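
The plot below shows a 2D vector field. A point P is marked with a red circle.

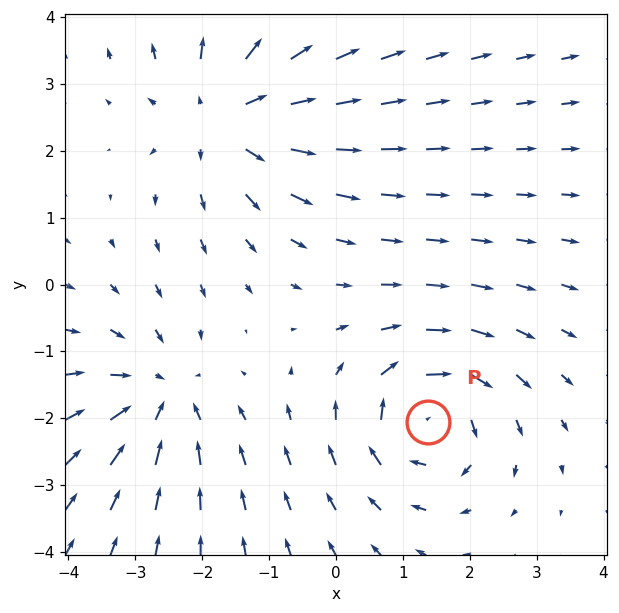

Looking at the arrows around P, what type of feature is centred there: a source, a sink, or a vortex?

vortex

At P (1.4, -2.0) the arrows circulate clockwise. Divergence ≈0, curl about -4 — near-zero divergence with nonzero curl is a vortex.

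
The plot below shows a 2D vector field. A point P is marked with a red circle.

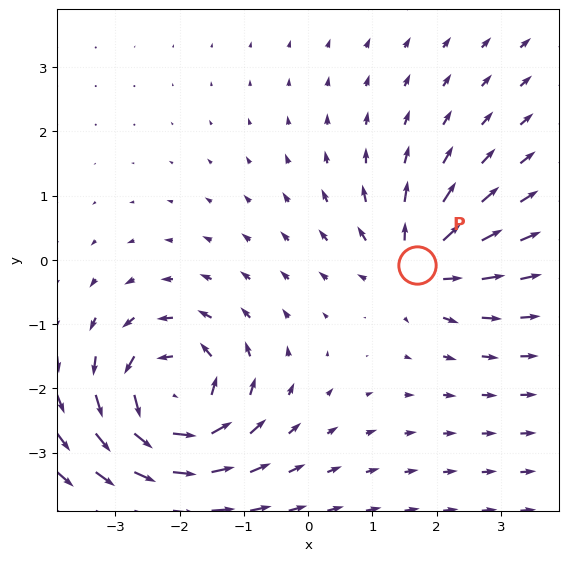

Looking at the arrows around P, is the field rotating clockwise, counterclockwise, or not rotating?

not rotating

Near P at (1.7, -0.1) the arrows show no circulation. The curl there is ≈0.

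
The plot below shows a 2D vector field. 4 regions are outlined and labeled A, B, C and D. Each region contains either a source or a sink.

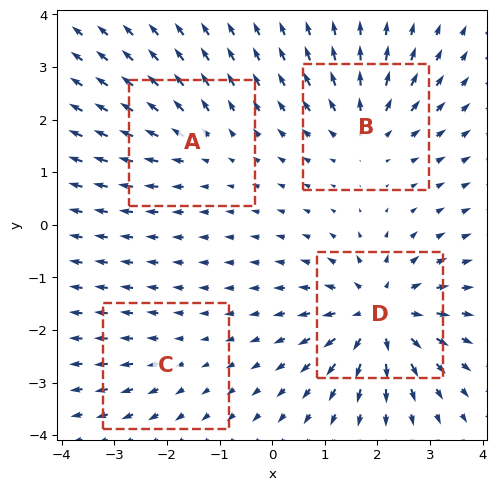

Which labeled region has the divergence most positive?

Divergence at each region's feature centre — A: about +4, B: about +5, C: about +2, D: about +8. Region D is most positive.

D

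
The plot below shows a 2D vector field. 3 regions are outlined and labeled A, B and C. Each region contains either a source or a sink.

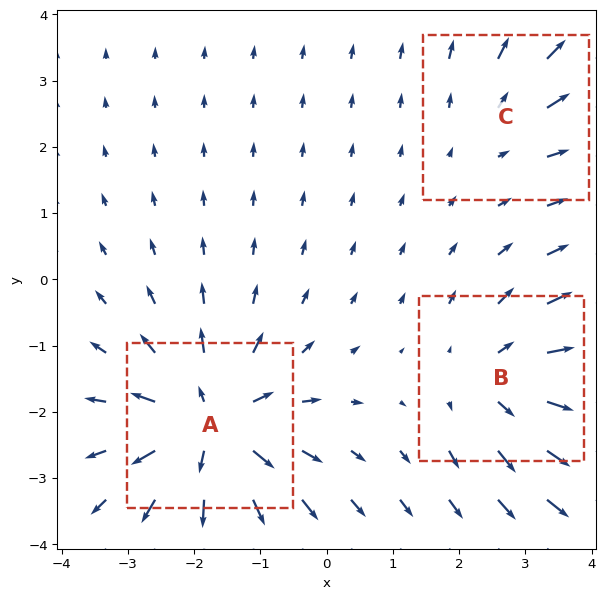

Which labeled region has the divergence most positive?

A

Divergence at each region's feature centre — A: about +6, B: about +4, C: about +2. Region A is most positive.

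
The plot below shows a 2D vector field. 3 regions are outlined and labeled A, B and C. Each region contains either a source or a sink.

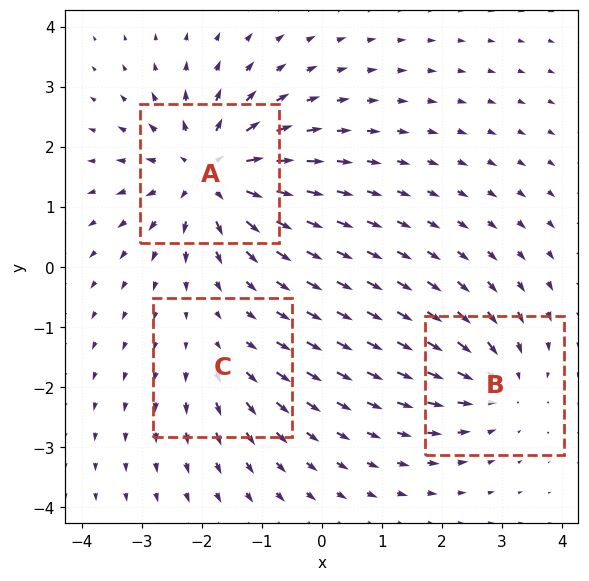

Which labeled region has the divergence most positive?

Divergence at each region's feature centre — A: about +5, B: about -3, C: about +2. Region A is most positive.

A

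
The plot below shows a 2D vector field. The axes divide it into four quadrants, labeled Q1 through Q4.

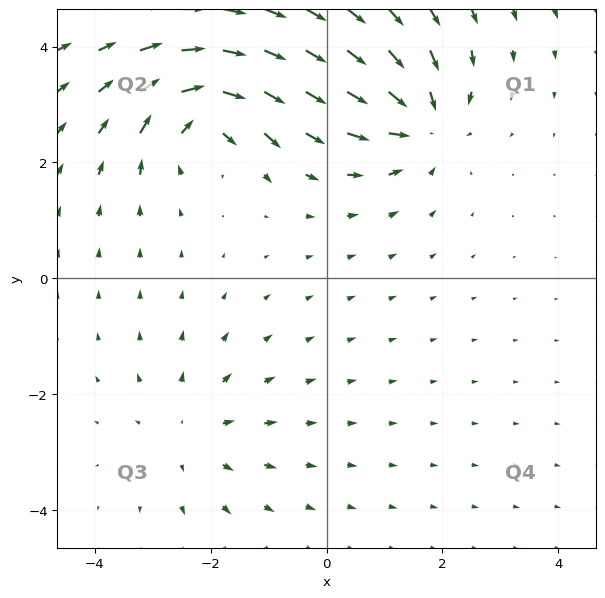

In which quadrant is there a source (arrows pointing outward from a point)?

The source sits at approximately (-2.4, -2.7), which lies in quadrant Q3. The divergence there is about +3, positive as expected for a source.

Q3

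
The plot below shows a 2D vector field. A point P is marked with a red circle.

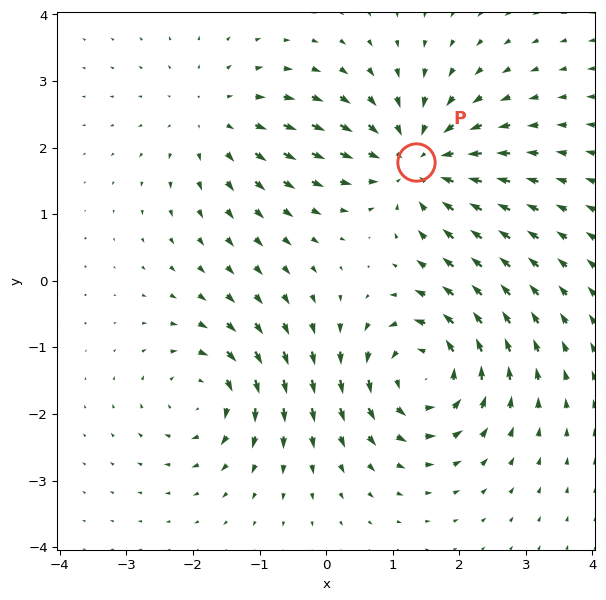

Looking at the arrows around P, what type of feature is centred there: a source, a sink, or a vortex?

At P (1.4, 1.8) the arrows converge inward. Divergence about -5, curl ≈0 — negative divergence with near-zero curl is a sink.

sink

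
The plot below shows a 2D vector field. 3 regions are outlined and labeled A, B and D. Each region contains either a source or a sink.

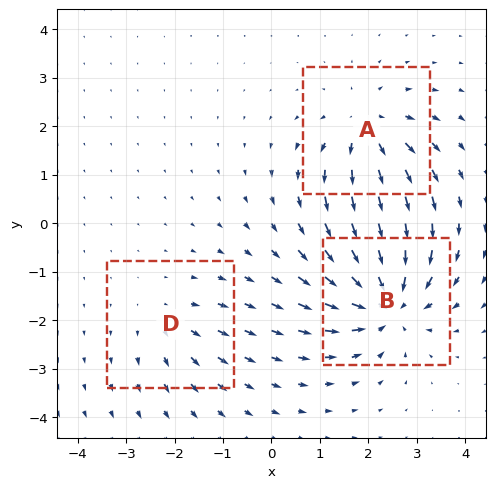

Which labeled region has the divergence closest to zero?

D

Divergence at each region's feature centre — A: about +4, B: about -6, D: about +2. Region D is closest to zero.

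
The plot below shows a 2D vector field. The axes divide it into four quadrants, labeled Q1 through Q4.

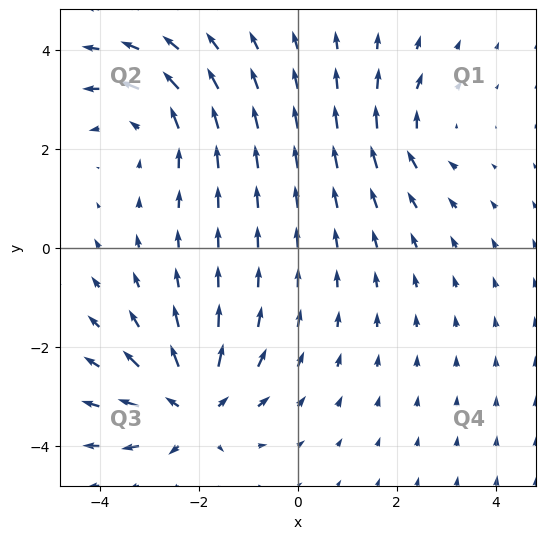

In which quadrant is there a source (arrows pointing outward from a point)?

Q3

The source sits at approximately (-2.1, -3.3), which lies in quadrant Q3. The divergence there is about +5, positive as expected for a source.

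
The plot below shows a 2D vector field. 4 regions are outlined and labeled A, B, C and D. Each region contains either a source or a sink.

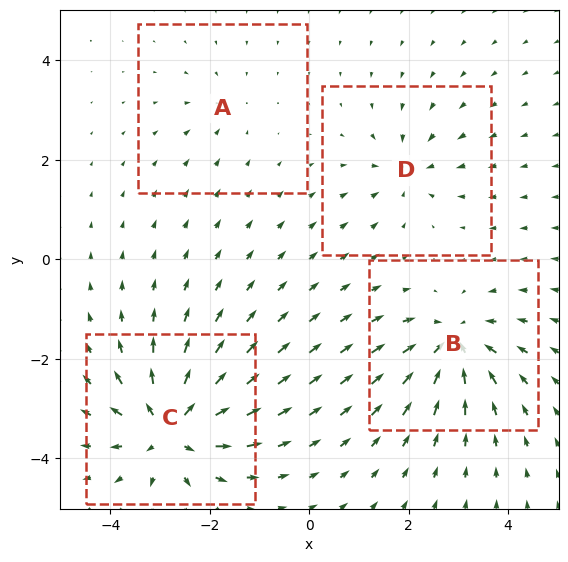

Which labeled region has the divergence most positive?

Divergence at each region's feature centre — A: about -2, B: about -7, C: about +8, D: about -4. Region C is most positive.

C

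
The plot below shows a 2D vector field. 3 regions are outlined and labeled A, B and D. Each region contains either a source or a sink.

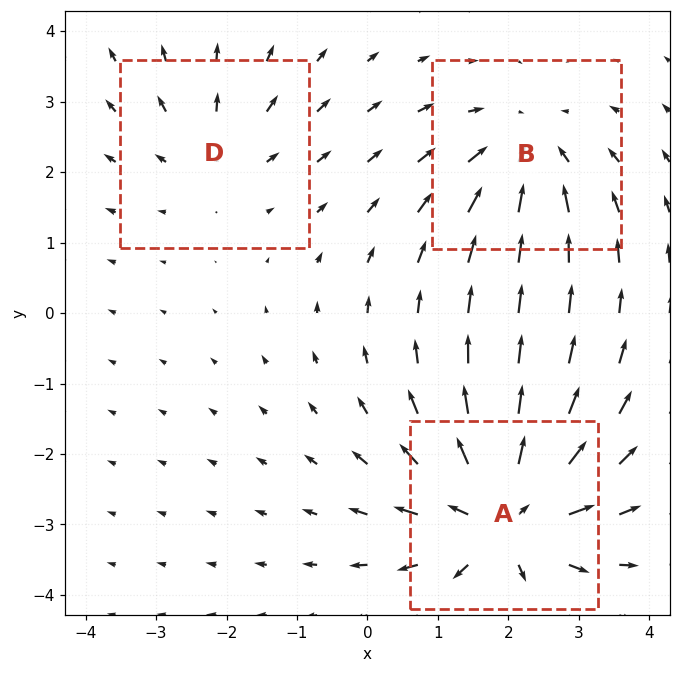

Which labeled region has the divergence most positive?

Divergence at each region's feature centre — A: about +5, B: about -3, D: about +2. Region A is most positive.

A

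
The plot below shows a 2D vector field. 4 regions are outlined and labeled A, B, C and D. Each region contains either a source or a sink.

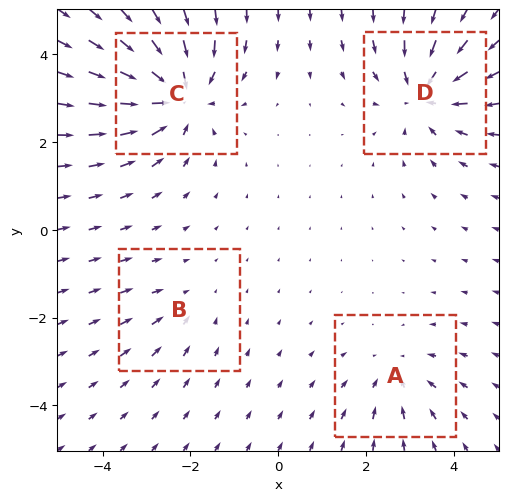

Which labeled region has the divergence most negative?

Divergence at each region's feature centre — A: about -3, B: about -2, C: about -7, D: about -5. Region C is most negative.

C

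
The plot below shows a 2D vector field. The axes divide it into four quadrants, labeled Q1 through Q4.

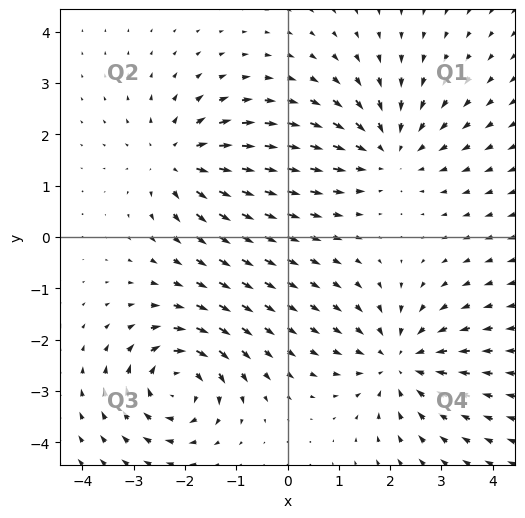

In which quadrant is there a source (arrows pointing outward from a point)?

The source sits at approximately (-2.1, 1.5), which lies in quadrant Q2. The divergence there is about +4, positive as expected for a source.

Q2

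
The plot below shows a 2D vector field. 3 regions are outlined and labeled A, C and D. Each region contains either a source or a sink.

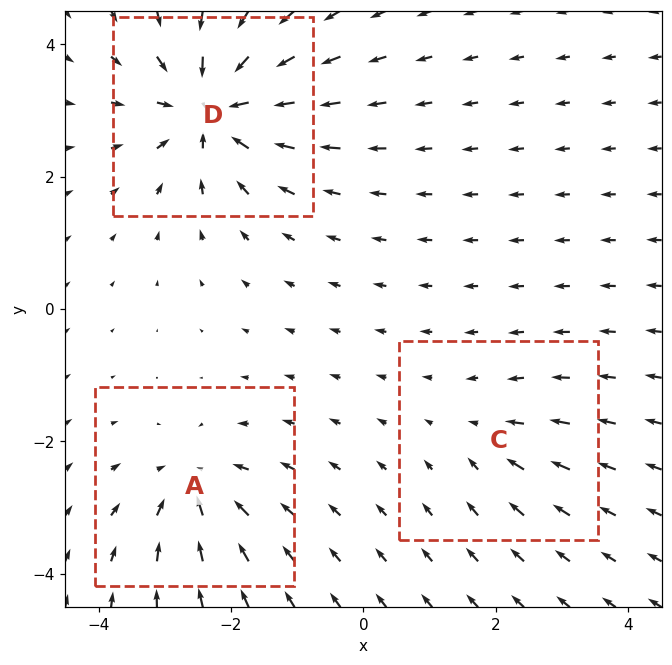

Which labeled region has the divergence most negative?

Divergence at each region's feature centre — A: about -4, C: about -2, D: about -7. Region D is most negative.

D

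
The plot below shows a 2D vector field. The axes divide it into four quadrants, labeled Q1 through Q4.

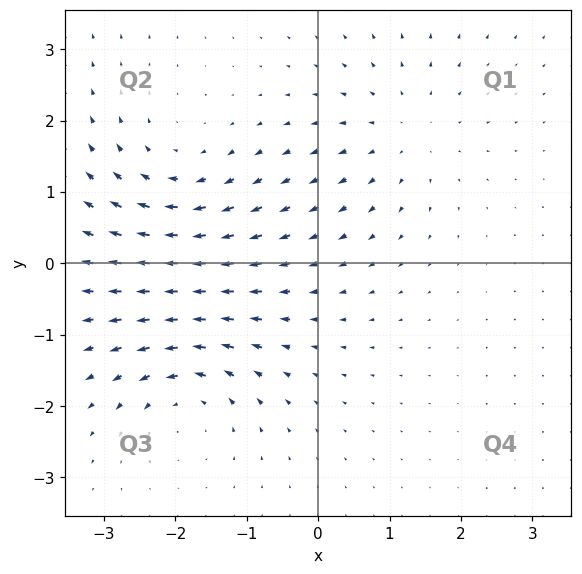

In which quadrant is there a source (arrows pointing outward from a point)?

The source sits at approximately (1.2, 1.8), which lies in quadrant Q1. The divergence there is about +3, positive as expected for a source.

Q1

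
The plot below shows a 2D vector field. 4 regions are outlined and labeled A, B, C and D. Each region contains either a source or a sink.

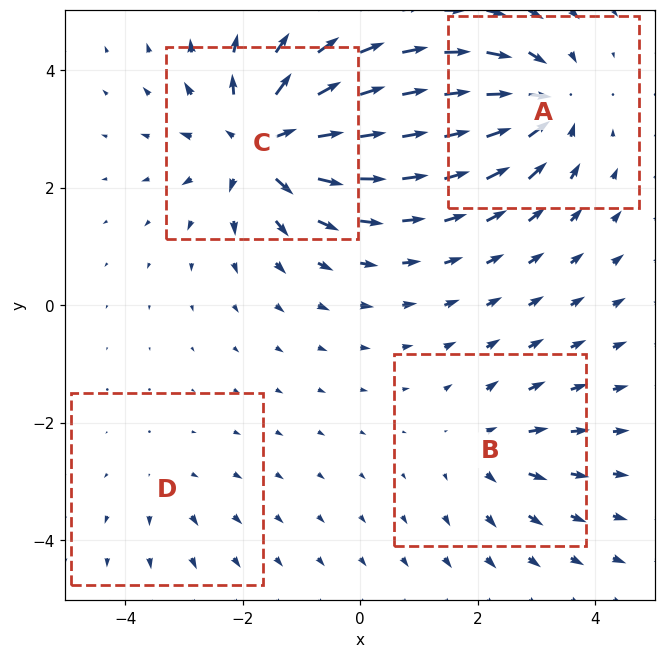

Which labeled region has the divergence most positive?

C

Divergence at each region's feature centre — A: about -6, B: about +4, C: about +8, D: about +2. Region C is most positive.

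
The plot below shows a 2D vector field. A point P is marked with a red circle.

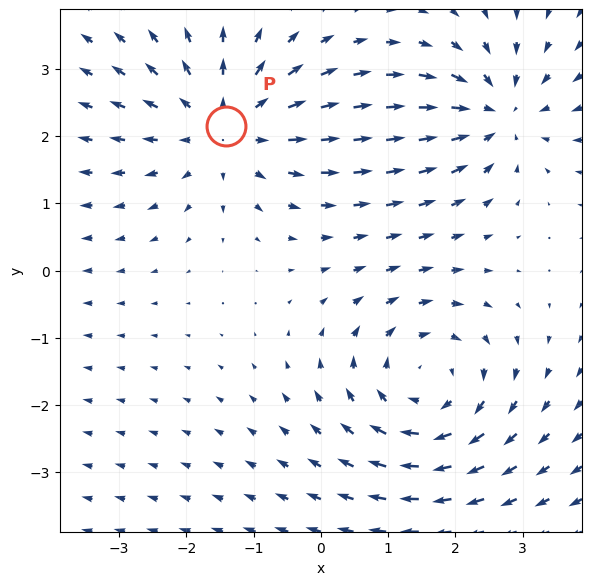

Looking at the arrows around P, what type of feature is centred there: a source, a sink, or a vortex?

At P (-1.4, 2.1) the arrows spread outward. Divergence about +4, curl ≈0 — positive divergence with near-zero curl is a source.

source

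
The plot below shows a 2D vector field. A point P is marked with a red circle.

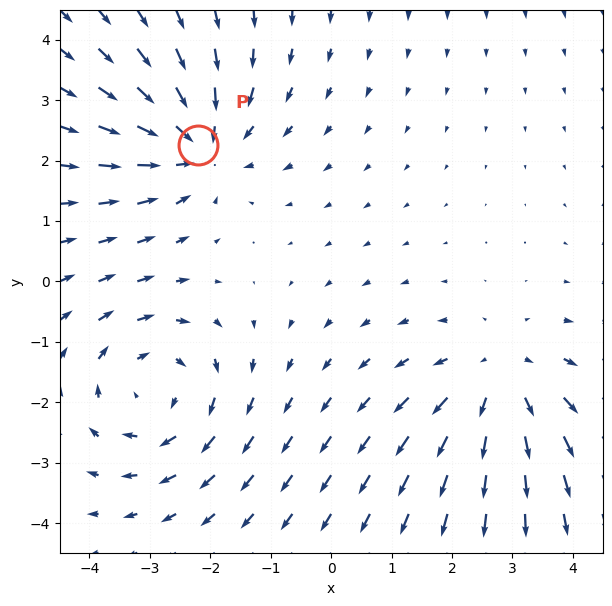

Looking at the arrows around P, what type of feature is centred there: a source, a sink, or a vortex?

sink

At P (-2.2, 2.2) the arrows converge inward. Divergence about -4, curl ≈0 — negative divergence with near-zero curl is a sink.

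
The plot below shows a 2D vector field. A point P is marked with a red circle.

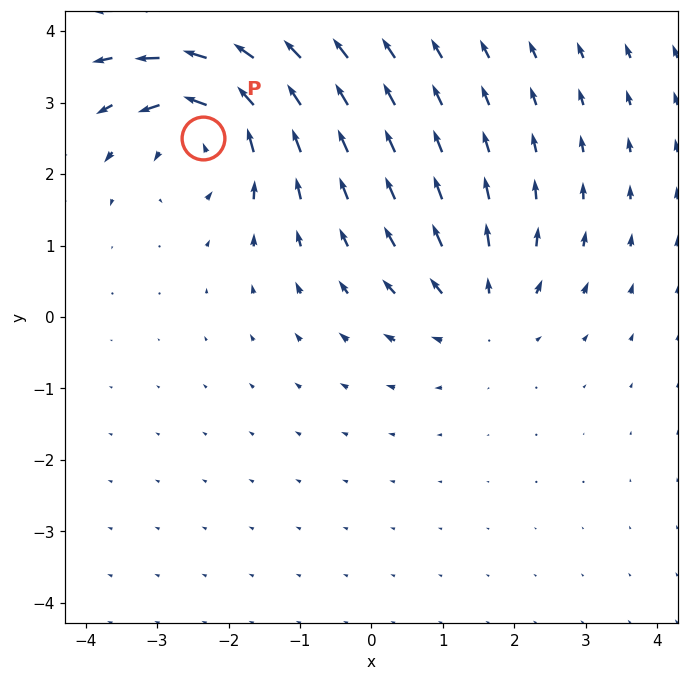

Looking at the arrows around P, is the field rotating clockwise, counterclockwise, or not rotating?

counterclockwise

Near P at (-2.4, 2.5) the arrows circulate counterclockwise. The curl (z-component) there is about +4; positive curl means counterclockwise rotation.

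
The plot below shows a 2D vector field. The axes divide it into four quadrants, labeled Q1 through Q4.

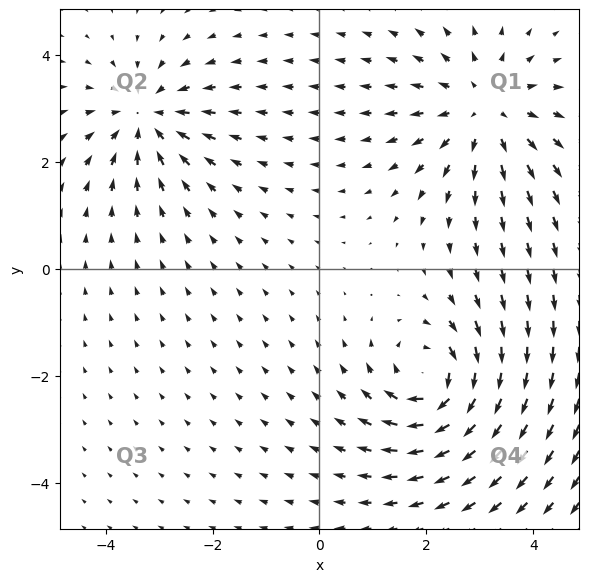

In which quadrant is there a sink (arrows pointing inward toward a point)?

The sink sits at approximately (-3.2, 2.8), which lies in quadrant Q2. The divergence there is about -5, negative as expected for a sink.

Q2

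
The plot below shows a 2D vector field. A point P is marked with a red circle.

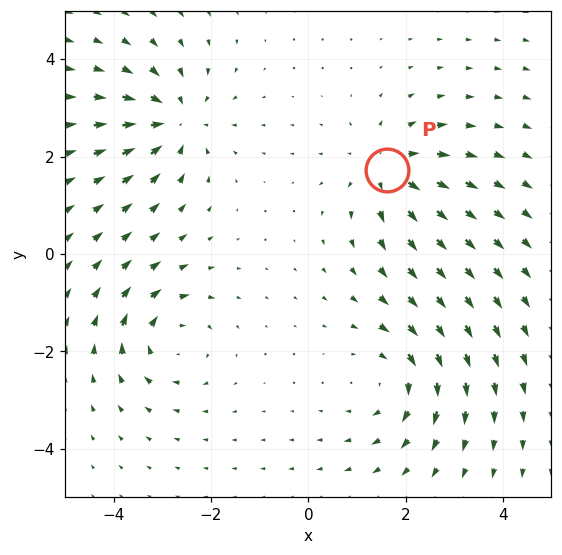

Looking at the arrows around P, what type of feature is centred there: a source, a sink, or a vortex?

At P (1.6, 1.7) the arrows spread outward. Divergence about +4, curl ≈0 — positive divergence with near-zero curl is a source.

source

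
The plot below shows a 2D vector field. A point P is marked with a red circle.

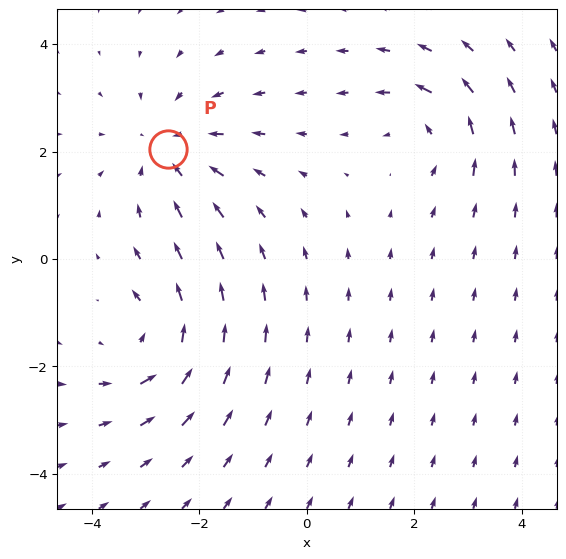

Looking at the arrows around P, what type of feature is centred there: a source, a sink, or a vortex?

sink

At P (-2.6, 2.0) the arrows converge inward. Divergence about -3, curl ≈0 — negative divergence with near-zero curl is a sink.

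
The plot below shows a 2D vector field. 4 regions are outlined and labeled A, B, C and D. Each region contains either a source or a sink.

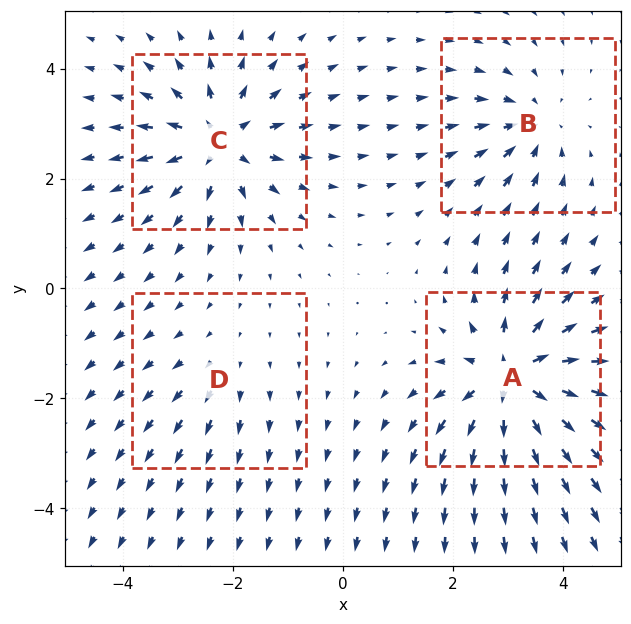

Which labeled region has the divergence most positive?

A

Divergence at each region's feature centre — A: about +7, B: about -4, C: about +6, D: about +2. Region A is most positive.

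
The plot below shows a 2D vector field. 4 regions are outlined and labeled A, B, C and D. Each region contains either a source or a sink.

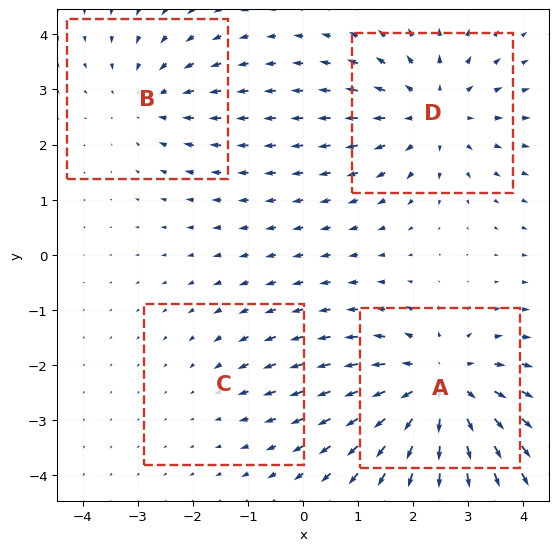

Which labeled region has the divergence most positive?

Divergence at each region's feature centre — A: about +6, B: about -3, C: about -2, D: about +4. Region A is most positive.

A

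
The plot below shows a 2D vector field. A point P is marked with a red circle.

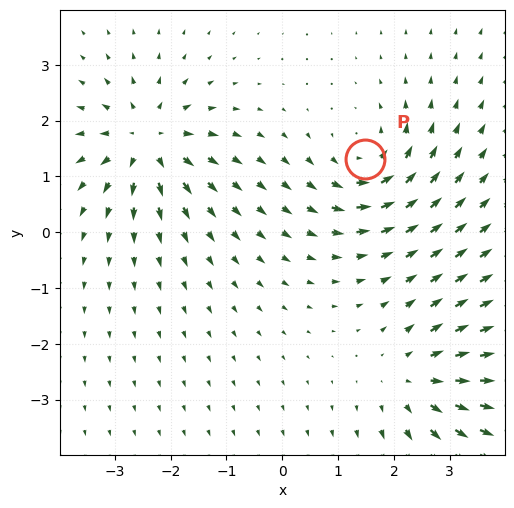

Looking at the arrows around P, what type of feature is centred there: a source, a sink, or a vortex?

At P (1.5, 1.3) the arrows circulate counterclockwise. Divergence ≈0, curl about +3 — near-zero divergence with nonzero curl is a vortex.

vortex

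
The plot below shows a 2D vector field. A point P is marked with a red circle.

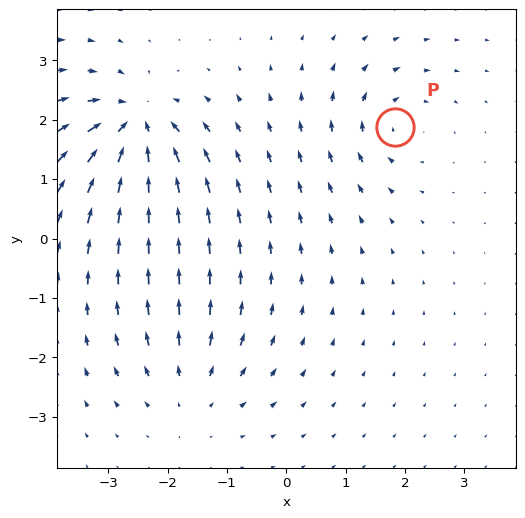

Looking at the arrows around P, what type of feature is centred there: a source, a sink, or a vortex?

At P (1.8, 1.9) the arrows circulate clockwise. Divergence ≈0, curl about -3 — near-zero divergence with nonzero curl is a vortex.

vortex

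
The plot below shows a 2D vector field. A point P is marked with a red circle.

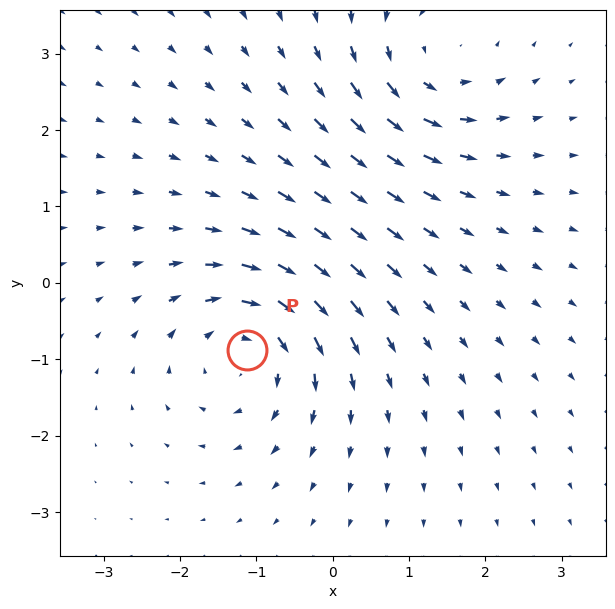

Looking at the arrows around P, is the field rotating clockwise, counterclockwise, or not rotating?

Near P at (-1.1, -0.9) the arrows circulate clockwise. The curl (z-component) there is about -5; negative curl means clockwise rotation.

clockwise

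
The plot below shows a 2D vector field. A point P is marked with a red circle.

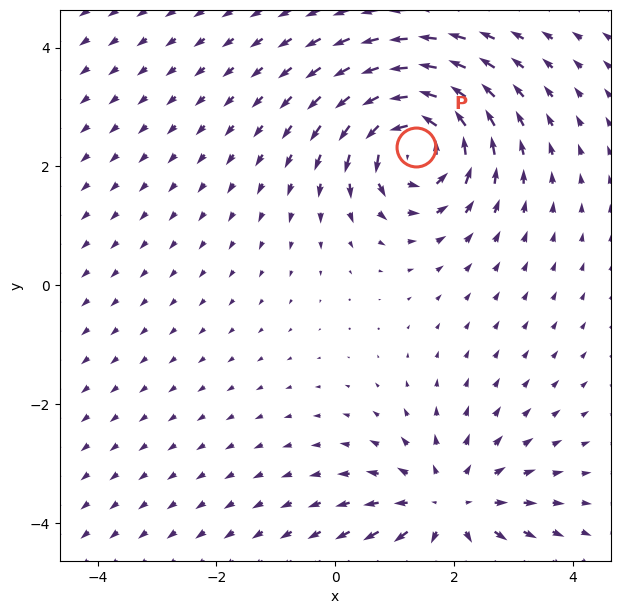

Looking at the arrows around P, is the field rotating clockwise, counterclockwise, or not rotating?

Near P at (1.4, 2.3) the arrows circulate counterclockwise. The curl (z-component) there is about +6; positive curl means counterclockwise rotation.

counterclockwise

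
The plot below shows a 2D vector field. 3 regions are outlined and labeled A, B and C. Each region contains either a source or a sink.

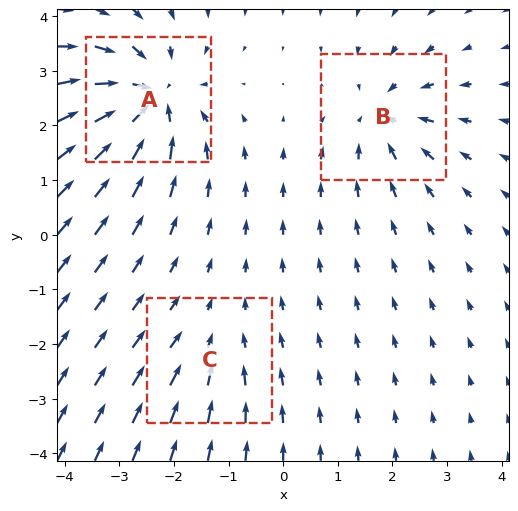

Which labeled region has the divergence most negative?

Divergence at each region's feature centre — A: about -6, B: about -4, C: about -2. Region A is most negative.

A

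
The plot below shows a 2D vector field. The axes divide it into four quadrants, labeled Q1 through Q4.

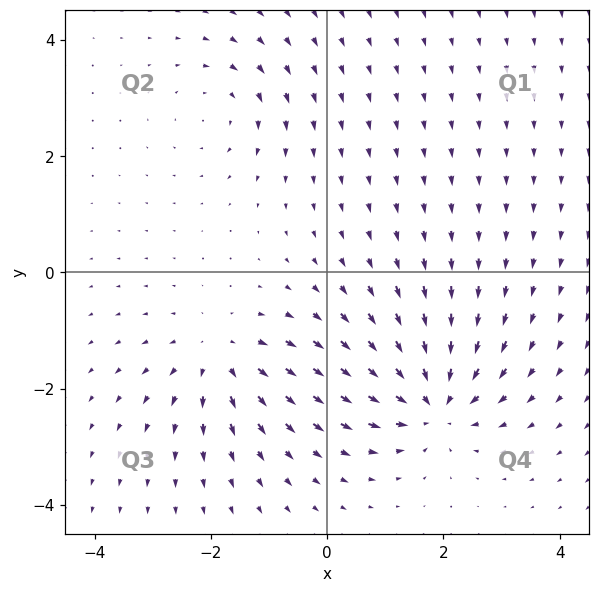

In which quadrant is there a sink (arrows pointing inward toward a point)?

Q4

The sink sits at approximately (1.8, -2.2), which lies in quadrant Q4. The divergence there is about -6, negative as expected for a sink.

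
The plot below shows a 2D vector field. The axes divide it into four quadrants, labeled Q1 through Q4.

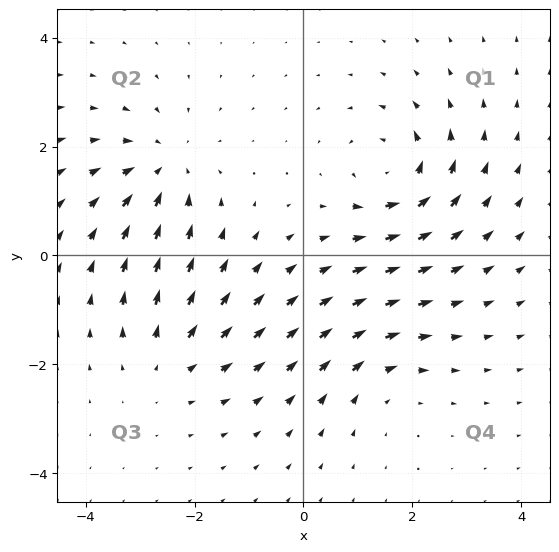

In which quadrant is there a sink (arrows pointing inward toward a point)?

The sink sits at approximately (-2.6, 1.6), which lies in quadrant Q2. The divergence there is about -4, negative as expected for a sink.

Q2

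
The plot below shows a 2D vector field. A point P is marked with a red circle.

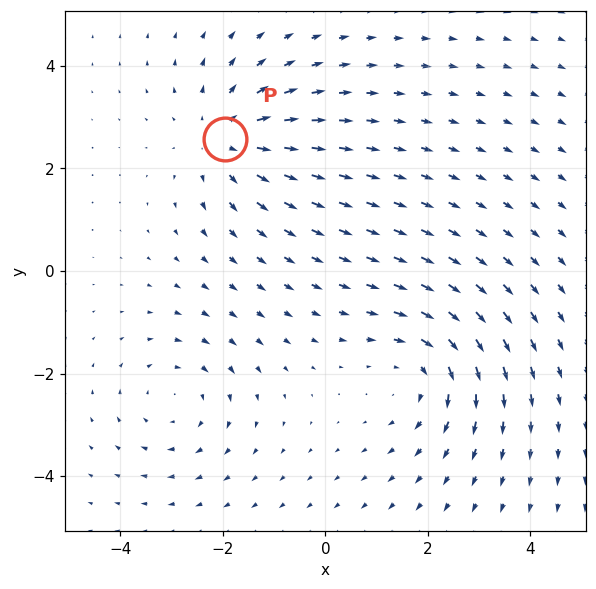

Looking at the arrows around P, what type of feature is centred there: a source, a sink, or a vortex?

source

At P (-2.0, 2.6) the arrows spread outward. Divergence about +4, curl ≈0 — positive divergence with near-zero curl is a source.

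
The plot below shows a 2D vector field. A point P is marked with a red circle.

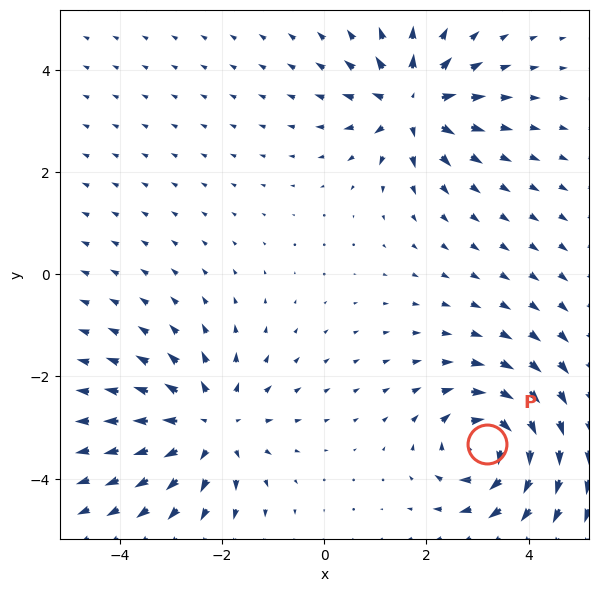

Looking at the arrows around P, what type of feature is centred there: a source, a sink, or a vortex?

vortex

At P (3.2, -3.3) the arrows circulate clockwise. Divergence ≈0, curl about -7 — near-zero divergence with nonzero curl is a vortex.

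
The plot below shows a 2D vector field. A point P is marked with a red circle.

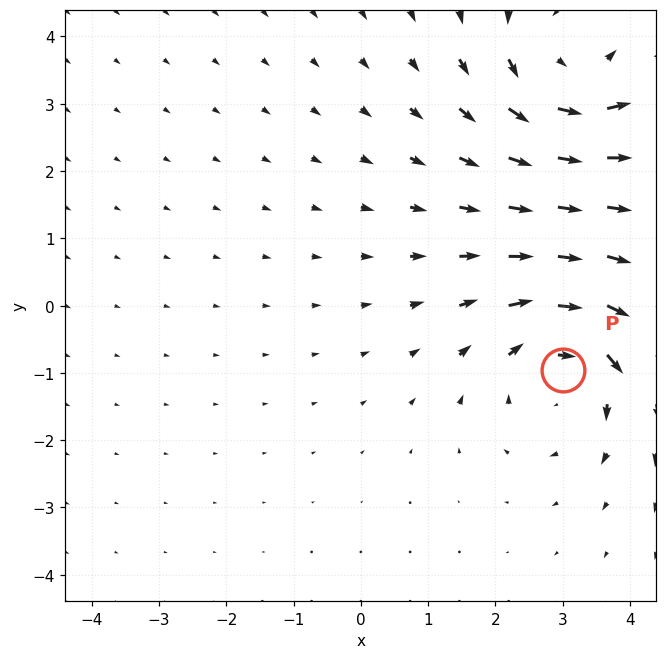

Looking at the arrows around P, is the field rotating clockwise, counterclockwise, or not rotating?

clockwise

Near P at (3.0, -1.0) the arrows circulate clockwise. The curl (z-component) there is about -4; negative curl means clockwise rotation.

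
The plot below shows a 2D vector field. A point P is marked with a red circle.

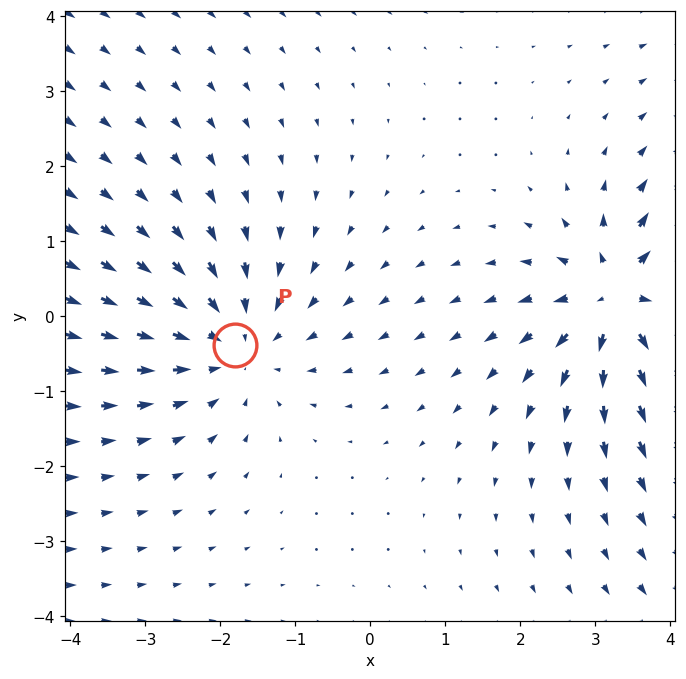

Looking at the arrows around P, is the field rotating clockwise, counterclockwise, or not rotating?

not rotating

Near P at (-1.8, -0.4) the arrows show no circulation. The curl there is ≈0.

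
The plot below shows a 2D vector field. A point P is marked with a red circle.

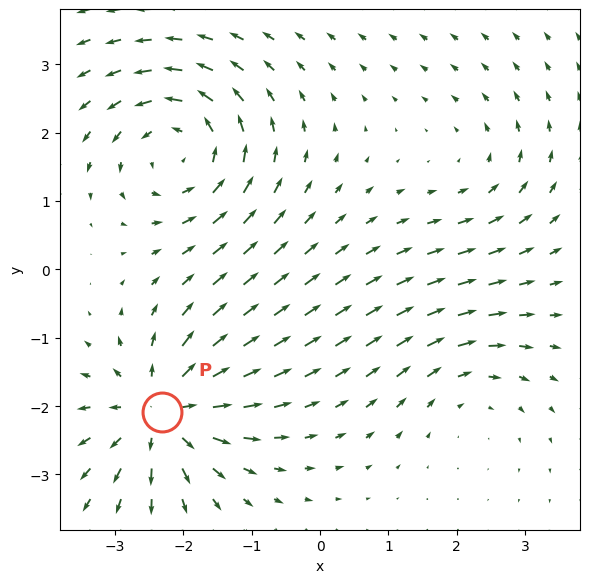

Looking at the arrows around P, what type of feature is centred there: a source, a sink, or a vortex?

source

At P (-2.3, -2.1) the arrows spread outward. Divergence about +6, curl ≈0 — positive divergence with near-zero curl is a source.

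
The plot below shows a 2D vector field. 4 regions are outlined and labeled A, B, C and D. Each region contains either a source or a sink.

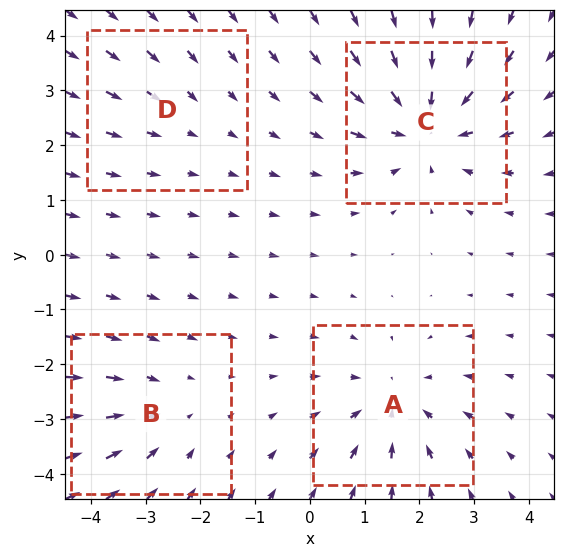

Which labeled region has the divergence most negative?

C

Divergence at each region's feature centre — A: about -4, B: about -3, C: about -6, D: about -2. Region C is most negative.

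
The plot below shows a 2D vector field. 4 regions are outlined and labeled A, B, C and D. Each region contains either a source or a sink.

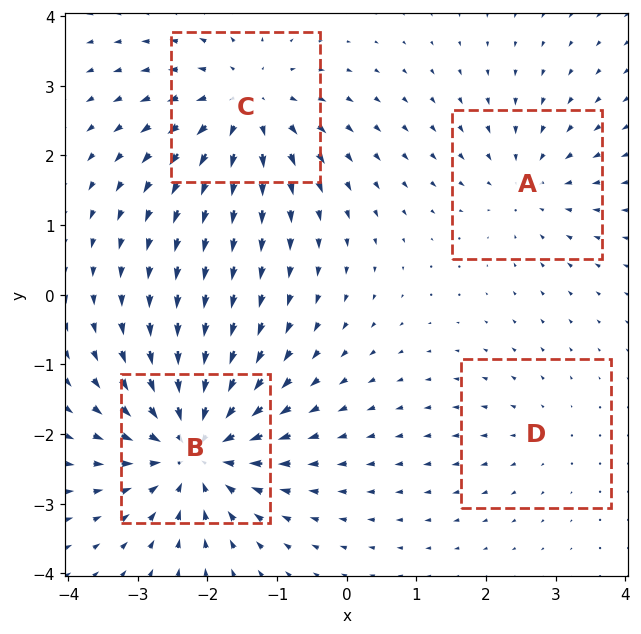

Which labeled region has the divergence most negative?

B

Divergence at each region's feature centre — A: about -4, B: about -7, C: about +5, D: about +2. Region B is most negative.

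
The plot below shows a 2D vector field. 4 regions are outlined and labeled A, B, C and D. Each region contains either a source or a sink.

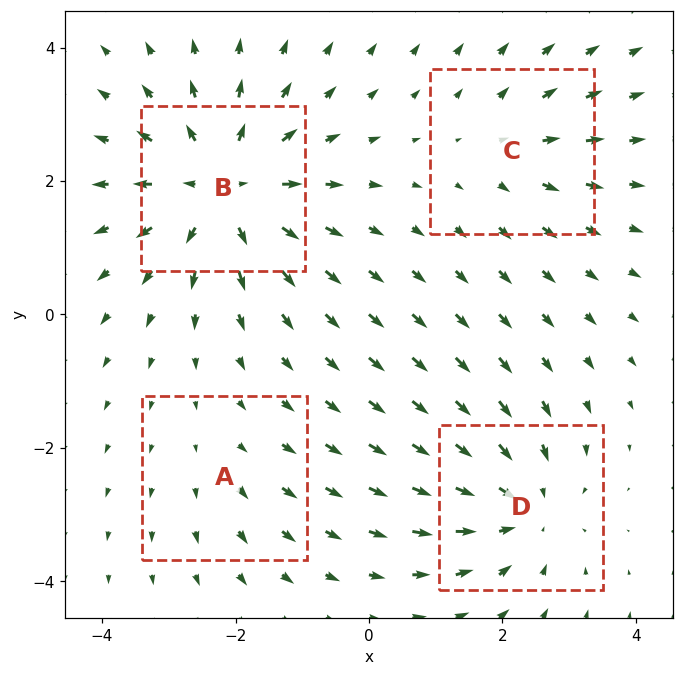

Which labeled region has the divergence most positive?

B

Divergence at each region's feature centre — A: about +2, B: about +6, C: about +3, D: about -5. Region B is most positive.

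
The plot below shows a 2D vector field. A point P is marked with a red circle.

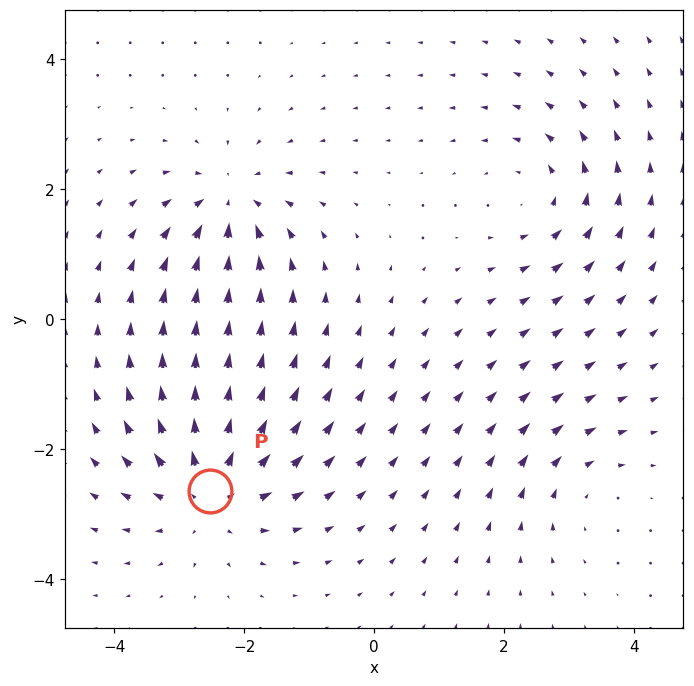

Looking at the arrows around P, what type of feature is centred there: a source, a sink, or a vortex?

source

At P (-2.5, -2.6) the arrows spread outward. Divergence about +5, curl ≈0 — positive divergence with near-zero curl is a source.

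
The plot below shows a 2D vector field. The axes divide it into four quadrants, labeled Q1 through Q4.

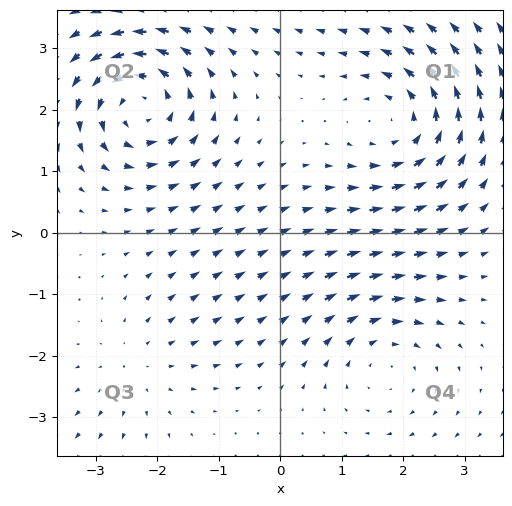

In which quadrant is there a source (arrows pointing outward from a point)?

Q3

The source sits at approximately (-2.3, -2.2), which lies in quadrant Q3. The divergence there is about +2, positive as expected for a source.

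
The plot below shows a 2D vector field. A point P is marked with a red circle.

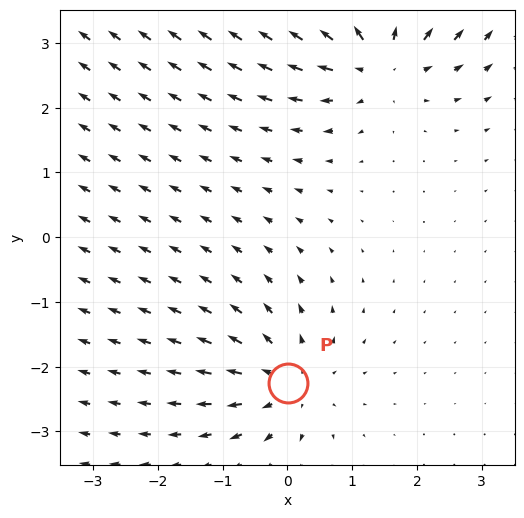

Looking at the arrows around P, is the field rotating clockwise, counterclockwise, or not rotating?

not rotating

Near P at (0.0, -2.2) the arrows show no circulation. The curl there is ≈0.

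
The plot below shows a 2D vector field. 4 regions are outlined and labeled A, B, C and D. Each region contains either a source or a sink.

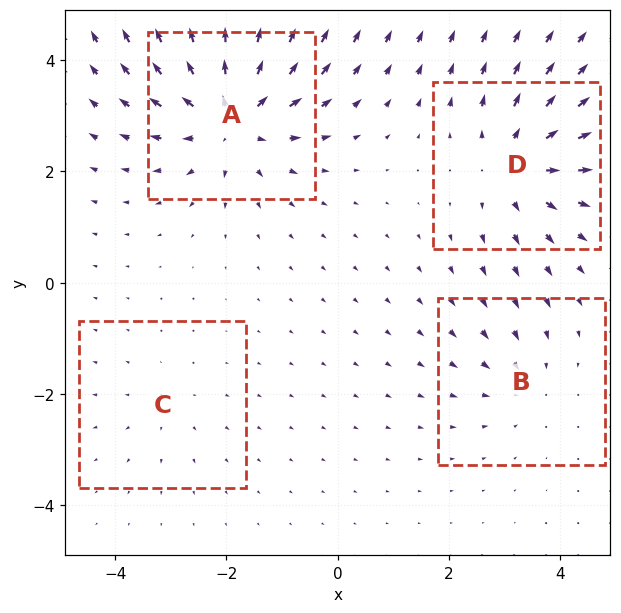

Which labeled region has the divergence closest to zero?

C

Divergence at each region's feature centre — A: about +7, B: about -3, C: about +2, D: about +5. Region C is closest to zero.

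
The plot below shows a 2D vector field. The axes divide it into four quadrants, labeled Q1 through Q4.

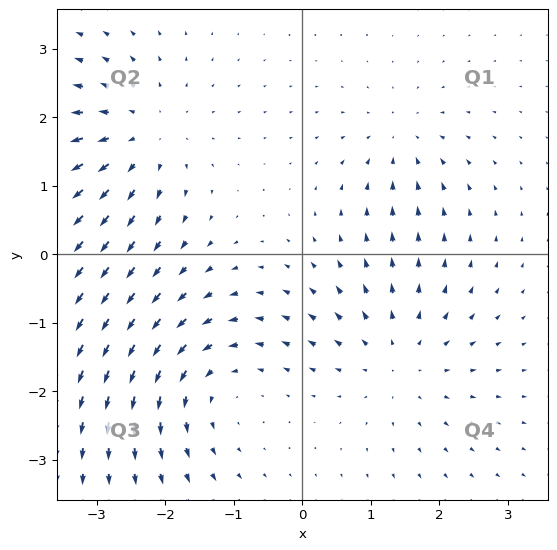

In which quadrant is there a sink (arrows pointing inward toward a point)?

Q1

The sink sits at approximately (1.4, 1.7), which lies in quadrant Q1. The divergence there is about -4, negative as expected for a sink.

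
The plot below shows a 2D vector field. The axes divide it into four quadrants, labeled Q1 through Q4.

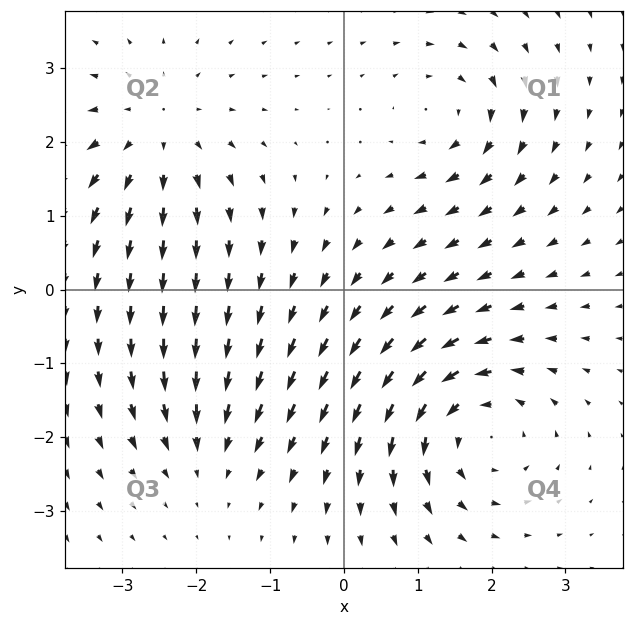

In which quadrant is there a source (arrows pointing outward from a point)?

The source sits at approximately (-2.6, 2.1), which lies in quadrant Q2. The divergence there is about +3, positive as expected for a source.

Q2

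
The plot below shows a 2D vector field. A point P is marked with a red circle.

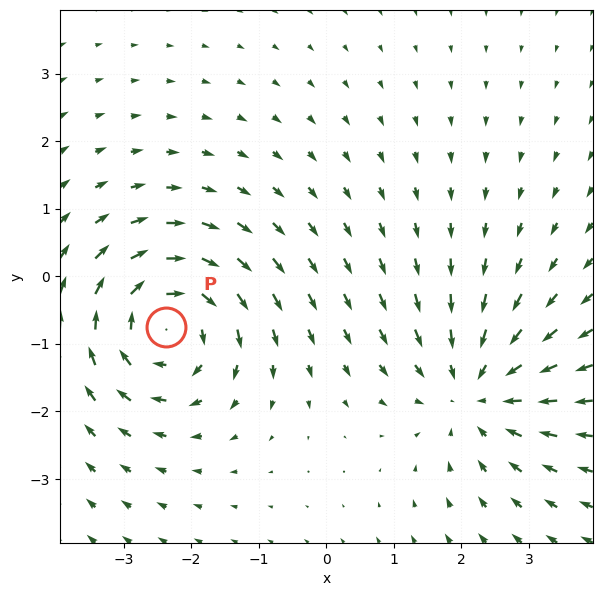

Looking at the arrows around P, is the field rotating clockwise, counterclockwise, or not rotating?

Near P at (-2.4, -0.8) the arrows circulate clockwise. The curl (z-component) there is about -5; negative curl means clockwise rotation.

clockwise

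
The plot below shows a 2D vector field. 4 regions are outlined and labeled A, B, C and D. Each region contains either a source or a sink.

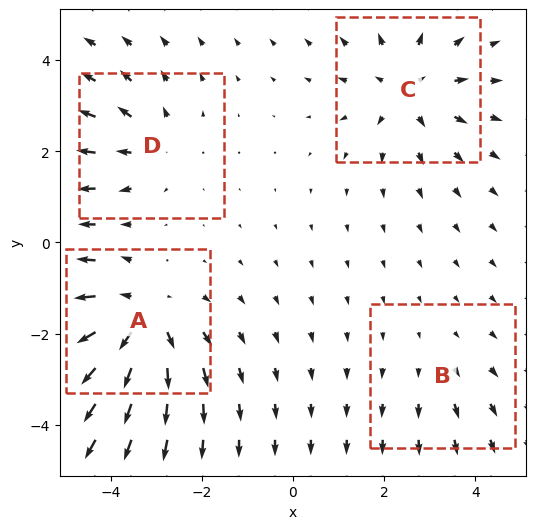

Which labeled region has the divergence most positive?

Divergence at each region's feature centre — A: about +6, B: about +2, C: about +4, D: about +3. Region A is most positive.

A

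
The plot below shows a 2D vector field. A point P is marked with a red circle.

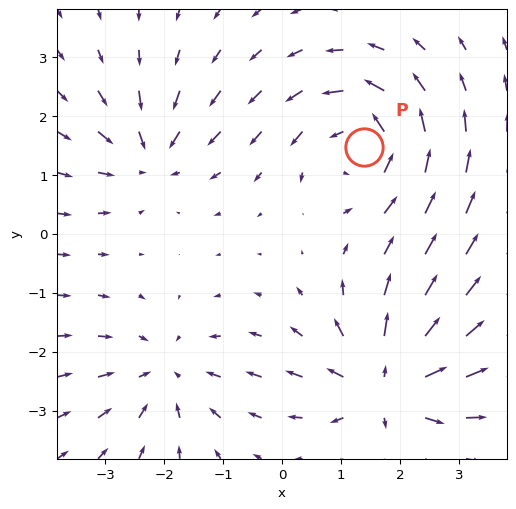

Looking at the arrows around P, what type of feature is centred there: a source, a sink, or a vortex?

At P (1.4, 1.5) the arrows circulate counterclockwise. Divergence ≈0, curl about +6 — near-zero divergence with nonzero curl is a vortex.

vortex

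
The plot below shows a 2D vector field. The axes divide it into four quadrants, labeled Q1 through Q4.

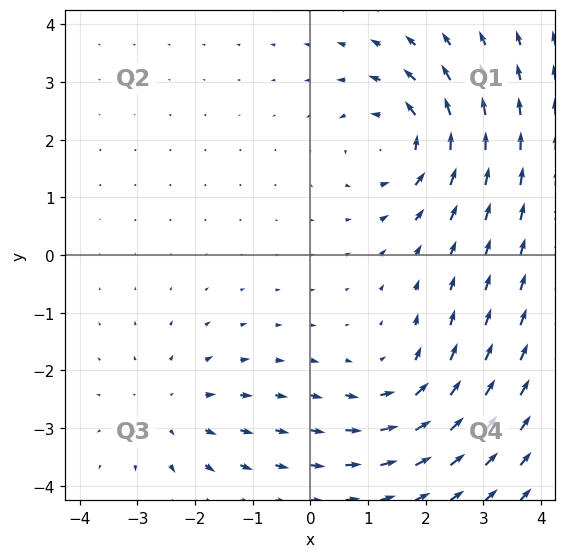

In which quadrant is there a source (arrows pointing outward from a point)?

The source sits at approximately (-2.4, -2.7), which lies in quadrant Q3. The divergence there is about +3, positive as expected for a source.

Q3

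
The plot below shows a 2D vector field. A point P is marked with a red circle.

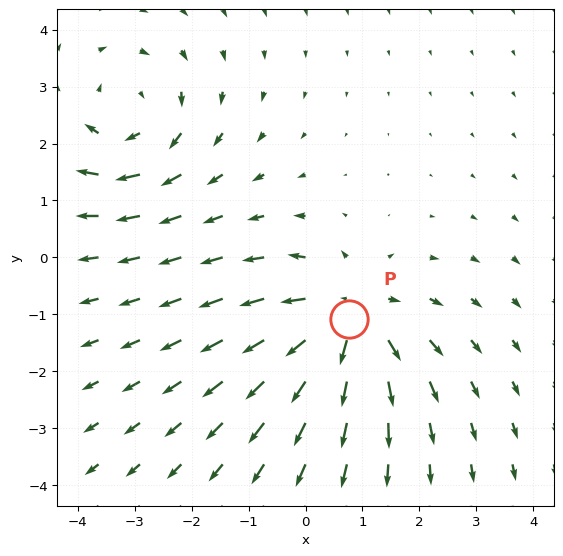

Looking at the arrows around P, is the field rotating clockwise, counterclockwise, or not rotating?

Near P at (0.8, -1.1) the arrows show no circulation. The curl there is ≈0.

not rotating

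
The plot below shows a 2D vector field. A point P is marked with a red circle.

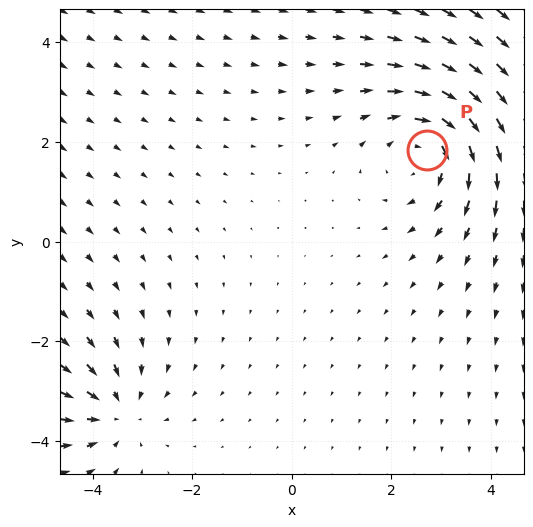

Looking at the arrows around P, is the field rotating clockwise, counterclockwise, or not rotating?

Near P at (2.7, 1.8) the arrows circulate clockwise. The curl (z-component) there is about -3; negative curl means clockwise rotation.

clockwise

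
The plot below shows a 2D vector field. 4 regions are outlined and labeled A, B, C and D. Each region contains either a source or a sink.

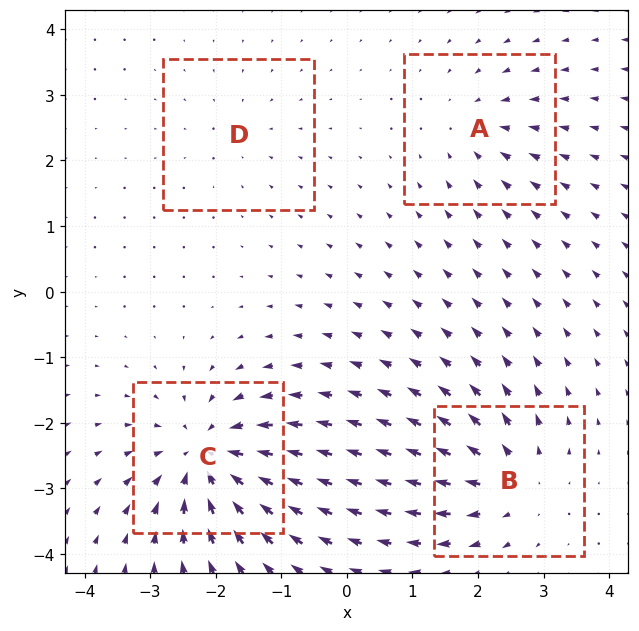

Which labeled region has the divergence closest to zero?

D

Divergence at each region's feature centre — A: about -4, B: about +6, C: about -8, D: about -2. Region D is closest to zero.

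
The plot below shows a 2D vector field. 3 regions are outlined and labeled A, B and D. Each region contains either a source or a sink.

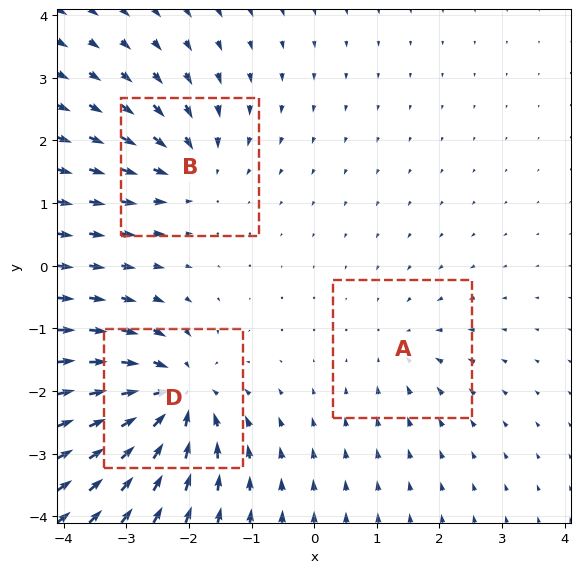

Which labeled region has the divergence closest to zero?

A

Divergence at each region's feature centre — A: about -2, B: about -4, D: about -6. Region A is closest to zero.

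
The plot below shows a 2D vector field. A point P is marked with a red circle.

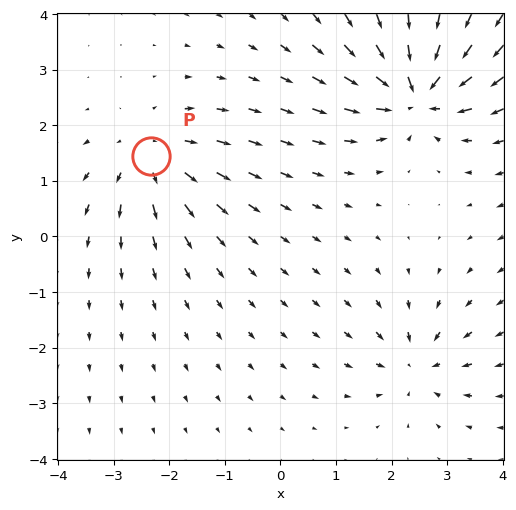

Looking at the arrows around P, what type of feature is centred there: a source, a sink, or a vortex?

source

At P (-2.3, 1.4) the arrows spread outward. Divergence about +4, curl ≈0 — positive divergence with near-zero curl is a source.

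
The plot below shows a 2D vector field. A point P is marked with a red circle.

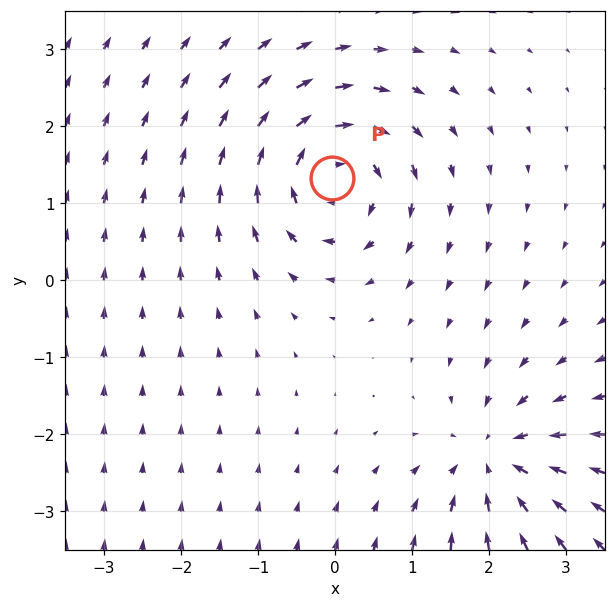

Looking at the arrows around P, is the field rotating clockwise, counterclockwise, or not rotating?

Near P at (-0.0, 1.3) the arrows circulate clockwise. The curl (z-component) there is about -4; negative curl means clockwise rotation.

clockwise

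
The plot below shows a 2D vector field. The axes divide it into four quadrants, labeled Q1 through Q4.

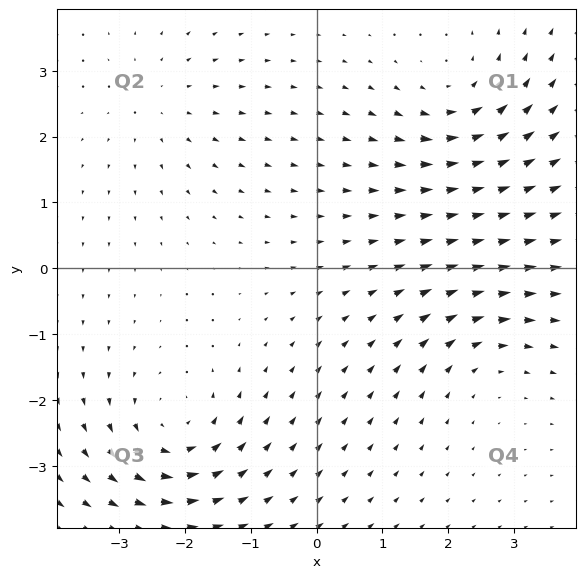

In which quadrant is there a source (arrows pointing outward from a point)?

Q2

The source sits at approximately (-2.4, 2.5), which lies in quadrant Q2. The divergence there is about +3, positive as expected for a source.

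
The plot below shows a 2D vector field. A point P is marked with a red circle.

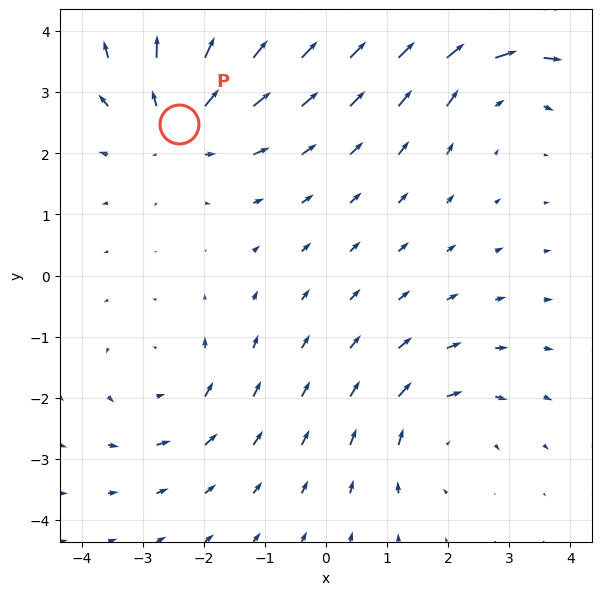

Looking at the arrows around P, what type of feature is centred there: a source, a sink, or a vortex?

At P (-2.4, 2.5) the arrows spread outward. Divergence about +5, curl ≈0 — positive divergence with near-zero curl is a source.

source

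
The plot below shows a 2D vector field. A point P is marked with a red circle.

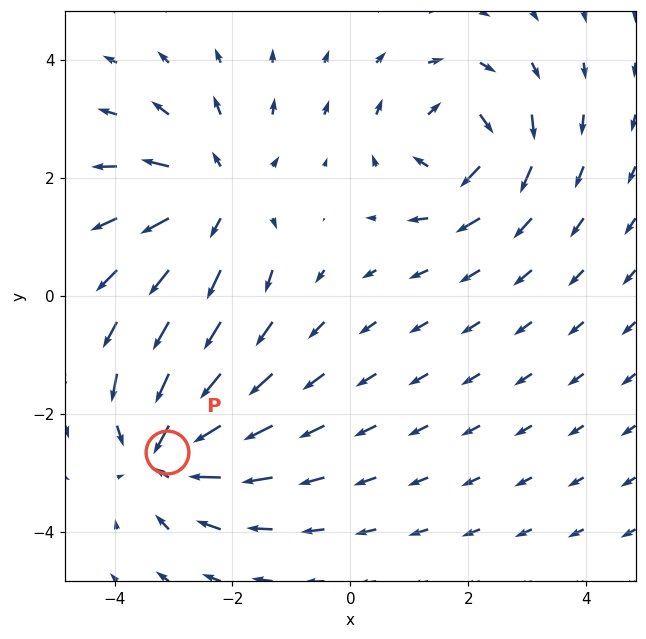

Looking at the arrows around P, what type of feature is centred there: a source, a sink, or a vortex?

At P (-3.1, -2.6) the arrows converge inward. Divergence about -5, curl ≈0 — negative divergence with near-zero curl is a sink.

sink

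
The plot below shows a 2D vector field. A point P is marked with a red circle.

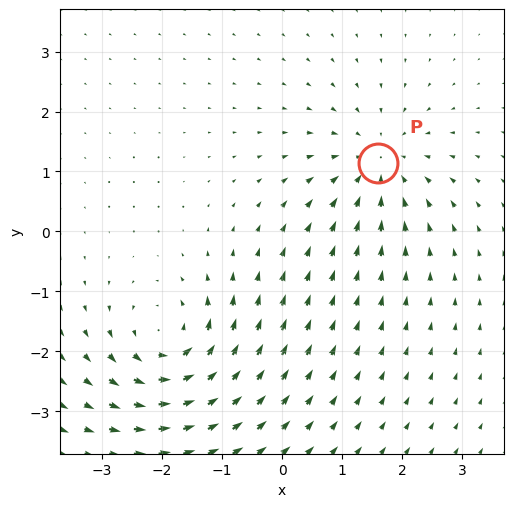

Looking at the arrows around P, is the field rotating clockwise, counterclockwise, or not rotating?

not rotating

Near P at (1.6, 1.1) the arrows show no circulation. The curl there is ≈0.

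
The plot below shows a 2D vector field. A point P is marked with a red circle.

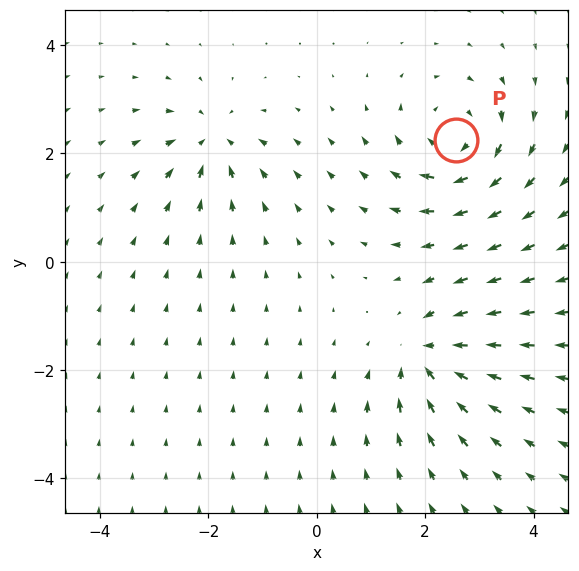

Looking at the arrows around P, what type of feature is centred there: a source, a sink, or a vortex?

At P (2.6, 2.3) the arrows circulate clockwise. Divergence ≈0, curl about -6 — near-zero divergence with nonzero curl is a vortex.

vortex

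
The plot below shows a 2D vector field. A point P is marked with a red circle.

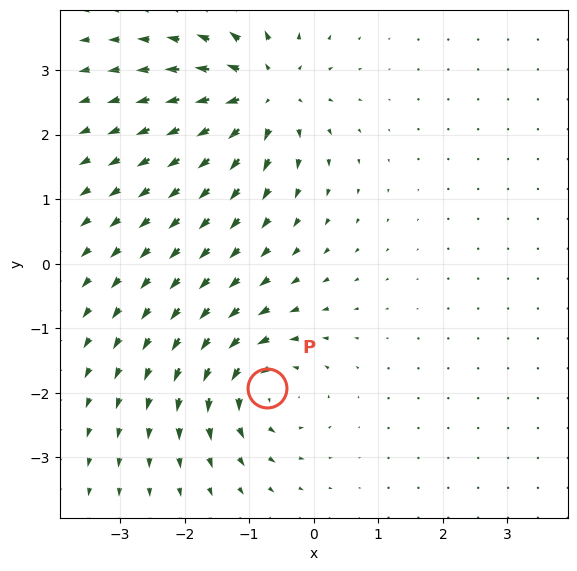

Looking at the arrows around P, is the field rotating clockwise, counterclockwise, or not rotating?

Near P at (-0.7, -1.9) the arrows circulate counterclockwise. The curl (z-component) there is about +5; positive curl means counterclockwise rotation.

counterclockwise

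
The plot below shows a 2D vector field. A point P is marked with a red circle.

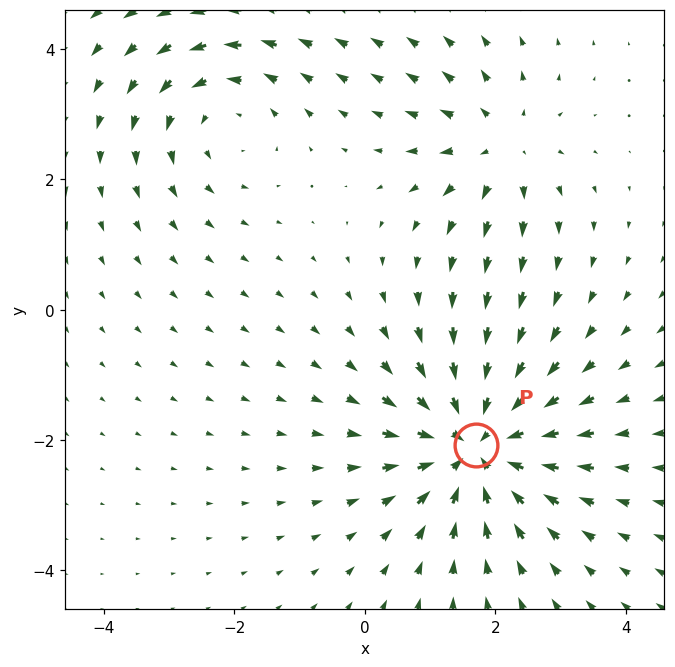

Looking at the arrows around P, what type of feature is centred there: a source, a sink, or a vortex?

At P (1.7, -2.1) the arrows converge inward. Divergence about -5, curl ≈0 — negative divergence with near-zero curl is a sink.

sink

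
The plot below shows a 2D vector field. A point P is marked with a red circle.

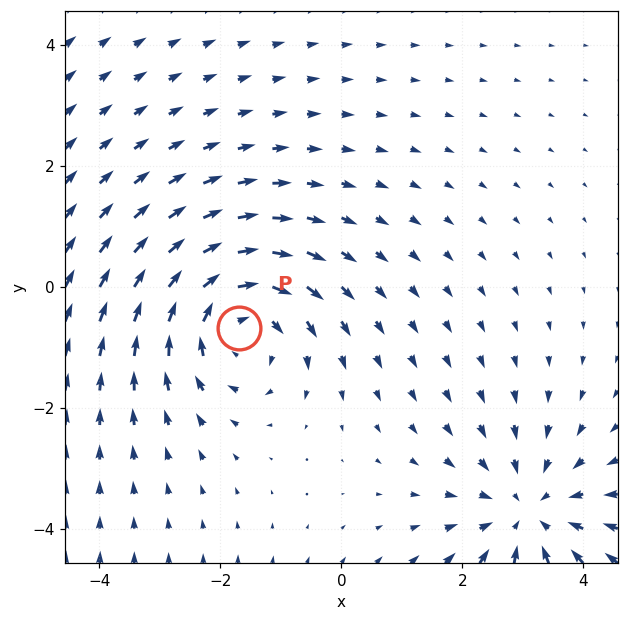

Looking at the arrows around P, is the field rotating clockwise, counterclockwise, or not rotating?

clockwise

Near P at (-1.7, -0.7) the arrows circulate clockwise. The curl (z-component) there is about -3; negative curl means clockwise rotation.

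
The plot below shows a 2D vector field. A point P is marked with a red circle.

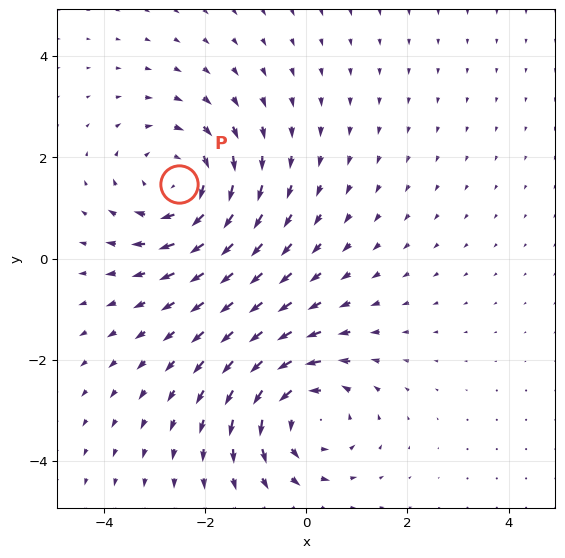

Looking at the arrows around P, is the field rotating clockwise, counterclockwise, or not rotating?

clockwise

Near P at (-2.5, 1.5) the arrows circulate clockwise. The curl (z-component) there is about -4; negative curl means clockwise rotation.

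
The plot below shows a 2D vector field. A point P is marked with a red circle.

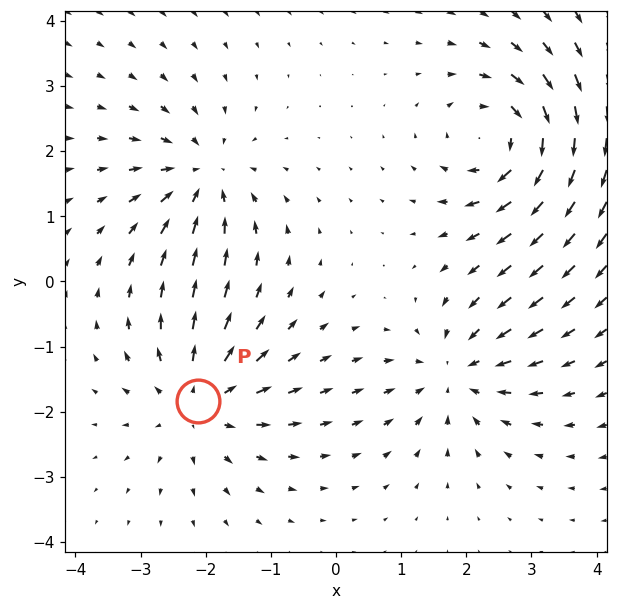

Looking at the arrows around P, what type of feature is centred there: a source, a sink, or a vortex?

At P (-2.1, -1.8) the arrows spread outward. Divergence about +5, curl ≈0 — positive divergence with near-zero curl is a source.

source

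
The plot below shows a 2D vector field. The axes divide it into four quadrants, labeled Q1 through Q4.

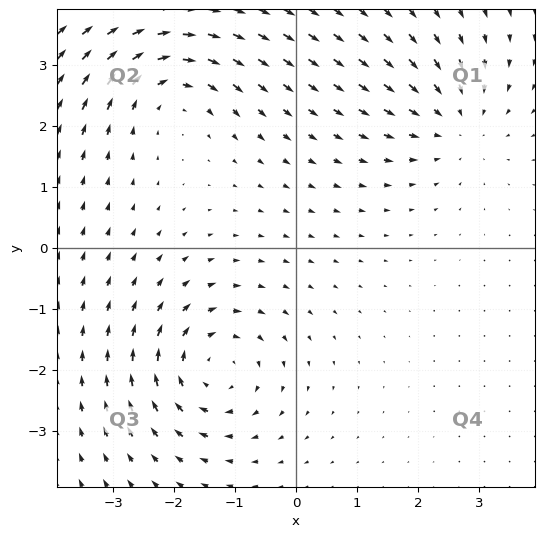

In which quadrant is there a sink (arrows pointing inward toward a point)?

The sink sits at approximately (2.6, 2.1), which lies in quadrant Q1. The divergence there is about -3, negative as expected for a sink.

Q1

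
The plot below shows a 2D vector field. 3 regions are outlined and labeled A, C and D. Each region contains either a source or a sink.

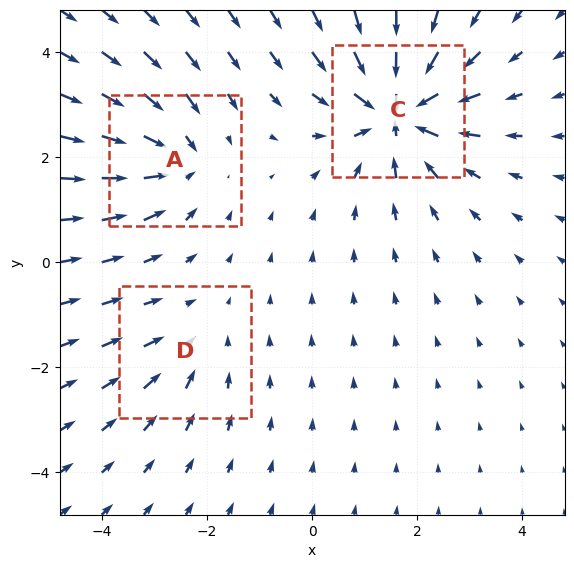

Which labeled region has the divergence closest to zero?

Divergence at each region's feature centre — A: about -3, C: about -5, D: about -2. Region D is closest to zero.

D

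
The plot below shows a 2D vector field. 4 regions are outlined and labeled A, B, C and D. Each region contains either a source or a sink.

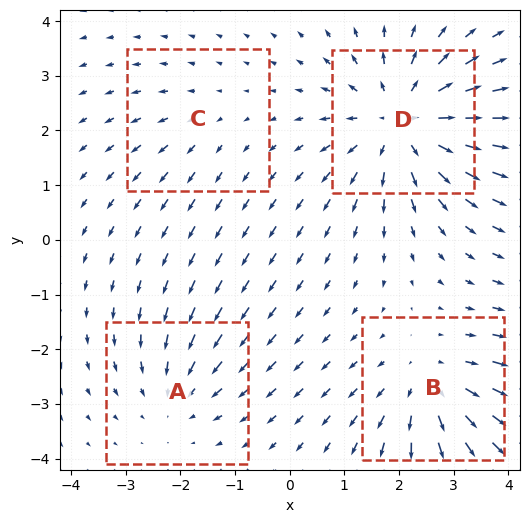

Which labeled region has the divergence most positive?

D

Divergence at each region's feature centre — A: about -3, B: about +4, C: about +2, D: about +6. Region D is most positive.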